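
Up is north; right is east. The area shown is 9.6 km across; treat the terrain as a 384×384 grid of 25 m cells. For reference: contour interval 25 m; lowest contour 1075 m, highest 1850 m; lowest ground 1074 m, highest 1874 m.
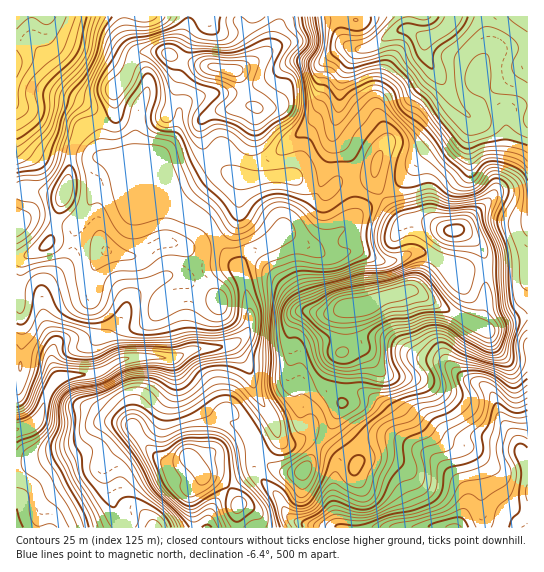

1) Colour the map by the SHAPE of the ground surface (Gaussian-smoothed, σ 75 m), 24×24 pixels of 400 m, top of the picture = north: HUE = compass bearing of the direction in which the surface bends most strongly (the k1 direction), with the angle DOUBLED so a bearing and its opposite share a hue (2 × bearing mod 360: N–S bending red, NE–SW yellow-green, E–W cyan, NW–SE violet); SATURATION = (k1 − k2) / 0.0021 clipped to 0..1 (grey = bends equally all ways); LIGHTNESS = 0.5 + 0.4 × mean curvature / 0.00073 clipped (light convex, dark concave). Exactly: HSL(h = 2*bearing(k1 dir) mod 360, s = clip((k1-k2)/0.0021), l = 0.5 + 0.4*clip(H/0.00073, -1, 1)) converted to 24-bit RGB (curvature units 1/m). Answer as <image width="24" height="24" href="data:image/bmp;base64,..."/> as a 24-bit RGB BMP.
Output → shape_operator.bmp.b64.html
<image width="24" height="24" href="data:image/bmp;base64,Qk32BgAAAAAAADYAAAAoAAAAGAAAABgAAAABABgAAAAAAMAGAAATCwAAEwsAAAAAAAAAAAAAlH2cg2iTYVJzh4Rhq8eYpHmIJw4kh3gqhtkgMFJ529uwuujLWwxOi1oIJD8TXzUbtLYjO1cYd4YmYXMoLHBierh2io52d5uLYH5qjGGCc0h1kraAkK54ditsoTKm2fLo4rzOD5mGzezQuDN+QwdC8e/aISJ7f4u11ePYV2K9lYmyobnDVGWjXJBtk4R0VqJhnXqbak5yYWOXuMy0j22VRyJYldKqn7h7t9CjjbPFNIs5bhtpgpjg8OHbKi6chqK6vrCTUld9jbKqnnGccUViZodpirCYTki1up/Pj1PGmLyQgqBfezZcPYCorfXiuK3fwbbd3cTDVCyBbL+eKE1e2JZavjhwQ4ZhvLSYe2ihiXRUfUVZfpKqm7i4YqlkORo6DjQGbC58yn96vIelW0DA1vXgOn97P45Jo4VLvV82kDpuariMVxZWa65JzHR2dJJRaIA8YklAjXpgaZN8f39XhJJNi1BeZjFoTOZ3ABoz7+/bnLbOZ6W91dWOXU+FTmmArGaLuoWepc+6Uw9QpYQ2ka9paZ9v1rnLloa3TnyDiolWhm5YbaOQpr62TRlftr109OfXADAzOvNFPVfa0Zrm7dzur67SPy+QjG5lpreNrV1tQwhb2ufKbF6JlaNRi3Qufisxu8iAcKjJotXVdq/AbiYyPg0qtduI8eTPPxNiTUcDIjMABTMAVW4Ej1gMLAchps/Rw6jKqDSaNSVf59arXDpwy2h/ncyydsq4kdzBZE6qoXBQQwkcVxchVdZTb+/e2sV+GBdVe3fU6sXn0VDdhngNXW4MM3gQHzMAJzMACyoJdzSS6+a0PCxWmst7v559vMqVajgzV0koUyknaSdbl6PC1PjTEytAws2bgC+SkYhGfbJFQKqlp4rW0rzgkoHCmILS1M3eDpqjEyA88sG4aEaawNGQtqRdtpY/azVMpJVpSCxWauDl1fX26u7dRwzAzr+TTj6KmI+12NPLWHaZPWNpuZ+emYKybHun3+TUPh+KEzZXqOHF0tjzzsTw4df059T3xaLtsqfX0PL7UbjrmjxT1eZ9KBpCvKlOQVVddpN7ua2JhlNxVXpeRYZFiHdkbJdsmcB/URZnTq20UMZ1U7JUQ5xyrnOQgYnHvZbq79f0x223RB88l5xd6eGZHBtG4aXWVqeYTZJ8oIeBlYGvlZi6fG+bZoV0iKV7hWRQM0ViV7Z+ZpBbhIs8NTEVJDcOOiAHLzMARlcAfA8JZEgwdKNK1OquJR9lc1WX6sfSUmSWfpeTgqiSbmaNooeulJ6zmomikTd8r7FeNntHXXRSfElFc4paXW2GTzqT7d7eR1OYsVi9v9DeufHSZ1i/RzN1OVY0yIA6XpU7Y5Zzj5BtbGdbc4JfhHJeb0JHfElu2Na6WYF9SDlEfl9PorR8QmdZLnBsrtO3taLfot3nys3u9M7XRiEvVJdOiJ3DaXjL7ufOPm2BimR1fHh+fn99f1l5ilRydp6HvrKOrVONSkqGdMiqn5e4bmOcTpRqIJotTXhCtsxoHUEj0yt++c3il8y0soS+SDuA9+bURUKBhWeIf39/fnx/aER0op2BkrSoi5eikIK3k5fImKavYXqbhmqpwY+UW5xfQmpTpbhkXJqbFiVE8PHa2bDBiVFfREFq9NSkUUk+dXNQcnhfbV5QVD9gqsaAaIpqg1BGapU3Rnhaq6KNUW6BfFZ9tIyJv5SQUJSNhsKFSXB9L1qCuatbuGRXWWh3YUd84byuvXnFrIJ8R1yQu1SHMXKE4danSDItjm9NzM+NK18lMpI9R1Z+fGaVbJBzzNq6e4m9jbCOYztpNE0zj3U+ipJQa1FLQVlYncB1sjZo2MN7KlFuinjGPE6+gMi6u5XjprXXzL/Y5tHqHq63WnSeREiFp62PodN/fU6EmFliZC5ZblNafqh7o399kI2mXo2wi5WzoljF7+HcQ3ydHSVIwptua2ktPUYafcEwZpNezbadSJfbTkigOGCgysW0za6tUZGVfz16hj99k6eLZZNyjpJ8g5xfWYZuV29wZVmHzpqK4GiHLB9fadWMt7nv0d763tf0sFmTXcomdUcSJW1LLWdqmah3x5N7hldjUx9UdJh9qKOSi4V3cIBif62IX4B8SlZcTWZjpb2Ivbno0tn5z9nuLrqGb0Itizkv2Zy64aTP7cThEm10NCUWFC0GusAyn0tsMU1/po23ooqMnY6ZiYSdl52KWFp9WVl8XZaVnsJ6Xo05MTgayGQiflpFcjNtZrxkfI9Uwa2Dz82PUhqFi2vNxL/cJ4NHdjAnO6w8H1NJuJZ7j5V6hodz"/>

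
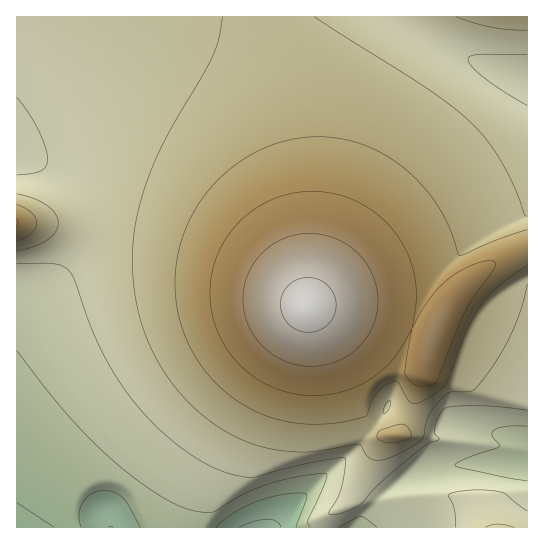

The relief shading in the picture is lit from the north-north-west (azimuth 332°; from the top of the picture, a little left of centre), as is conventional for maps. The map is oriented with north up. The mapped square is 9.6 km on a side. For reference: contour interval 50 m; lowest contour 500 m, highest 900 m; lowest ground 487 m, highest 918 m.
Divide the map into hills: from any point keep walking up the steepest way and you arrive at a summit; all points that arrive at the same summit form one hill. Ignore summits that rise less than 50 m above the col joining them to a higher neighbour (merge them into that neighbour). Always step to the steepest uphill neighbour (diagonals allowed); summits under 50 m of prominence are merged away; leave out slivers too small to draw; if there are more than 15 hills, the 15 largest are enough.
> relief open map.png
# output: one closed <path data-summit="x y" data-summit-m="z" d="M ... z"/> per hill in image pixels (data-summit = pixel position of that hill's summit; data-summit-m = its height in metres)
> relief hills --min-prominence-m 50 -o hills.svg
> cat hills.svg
<path data-summit="307 309" data-summit-m="918" d="M390 16l-374 1 0 140 30 7 20 11 15 16 8 22-1 25-13 25-21 20-38 24 1 221 345 0 11-13 7-17 35-27 58-8 49 0 6-2 0-383-46-14-27-11-44-22z"/><path data-summit="499 527" data-summit-m="709" d="M527 461l-54 2-58 8-35 27-7 17-10 12 164 1z"/><path data-summit="17 223" data-summit-m="804" d="M22 157l-6 1 1 149 37-24 21-20 9-14 5-18-1-25-9-19-17-15-16-8z"/><path data-summit="519 17" data-summit-m="729" d="M527 16l-136 1 30 19 34 17 35 14 37 10z"/>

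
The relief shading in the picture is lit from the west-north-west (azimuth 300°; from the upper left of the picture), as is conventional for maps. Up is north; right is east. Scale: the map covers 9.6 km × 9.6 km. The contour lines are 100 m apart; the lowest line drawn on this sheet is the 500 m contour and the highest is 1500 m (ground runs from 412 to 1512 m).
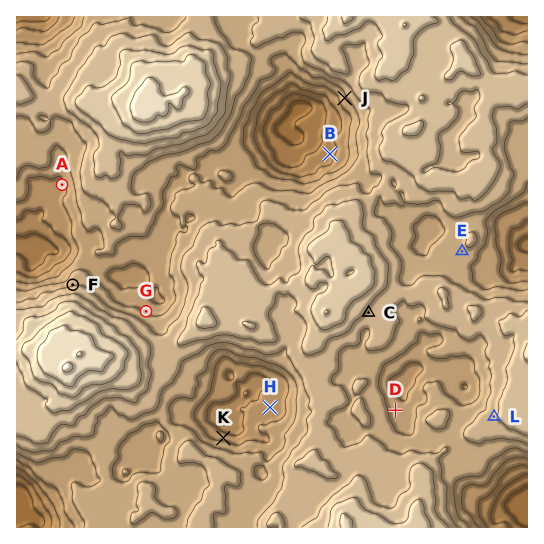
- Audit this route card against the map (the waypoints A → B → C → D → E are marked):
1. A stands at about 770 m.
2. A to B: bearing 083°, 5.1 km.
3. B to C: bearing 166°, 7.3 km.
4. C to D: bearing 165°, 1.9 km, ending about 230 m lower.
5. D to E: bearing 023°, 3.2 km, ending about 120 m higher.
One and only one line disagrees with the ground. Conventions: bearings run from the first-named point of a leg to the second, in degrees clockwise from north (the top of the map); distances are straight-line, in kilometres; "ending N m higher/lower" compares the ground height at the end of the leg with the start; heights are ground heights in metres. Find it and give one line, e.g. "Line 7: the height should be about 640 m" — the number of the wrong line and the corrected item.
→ Line 3: the distance should be 3.1 km.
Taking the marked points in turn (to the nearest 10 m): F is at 980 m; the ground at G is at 890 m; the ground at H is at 730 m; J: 870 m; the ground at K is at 770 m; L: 1080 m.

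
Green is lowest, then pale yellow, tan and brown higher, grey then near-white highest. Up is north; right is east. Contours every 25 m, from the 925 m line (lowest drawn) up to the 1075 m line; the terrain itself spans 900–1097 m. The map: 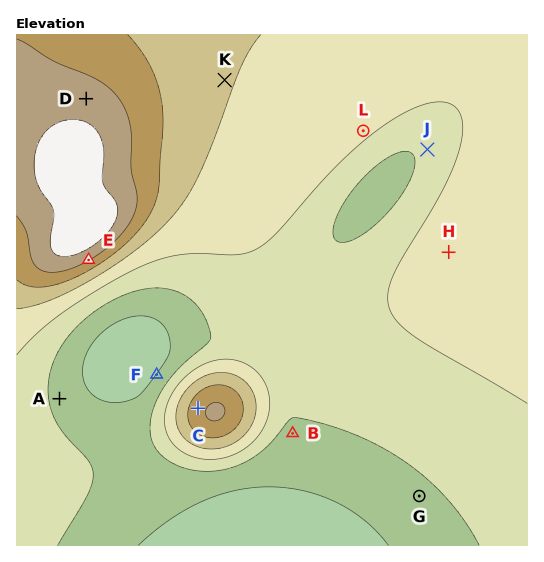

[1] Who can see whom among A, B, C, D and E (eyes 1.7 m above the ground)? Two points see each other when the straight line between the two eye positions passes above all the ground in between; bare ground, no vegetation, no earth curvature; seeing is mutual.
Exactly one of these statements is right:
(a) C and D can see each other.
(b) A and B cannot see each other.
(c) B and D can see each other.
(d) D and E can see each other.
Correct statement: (b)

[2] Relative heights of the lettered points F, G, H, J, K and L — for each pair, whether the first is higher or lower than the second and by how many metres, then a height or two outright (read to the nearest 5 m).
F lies lower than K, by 75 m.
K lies higher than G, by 55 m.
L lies higher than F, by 55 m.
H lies higher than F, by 55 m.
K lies higher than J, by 40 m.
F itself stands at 925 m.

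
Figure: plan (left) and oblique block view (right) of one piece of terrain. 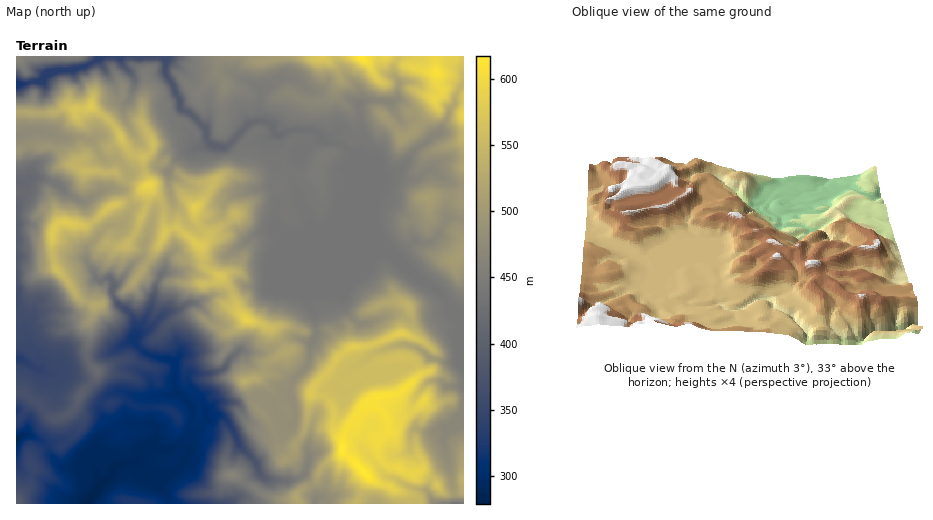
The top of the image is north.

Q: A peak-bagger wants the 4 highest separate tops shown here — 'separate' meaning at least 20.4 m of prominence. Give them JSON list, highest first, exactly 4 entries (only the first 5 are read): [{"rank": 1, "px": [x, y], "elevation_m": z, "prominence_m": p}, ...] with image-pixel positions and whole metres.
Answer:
[{"rank": 1, "px": [342, 450], "elevation_m": 617, "prominence_m": 338}, {"rank": 2, "px": [437, 73], "elevation_m": 609, "prominence_m": 46}, {"rank": 3, "px": [150, 185], "elevation_m": 591, "prominence_m": 107}, {"rank": 4, "px": [246, 319], "elevation_m": 587, "prominence_m": 47}]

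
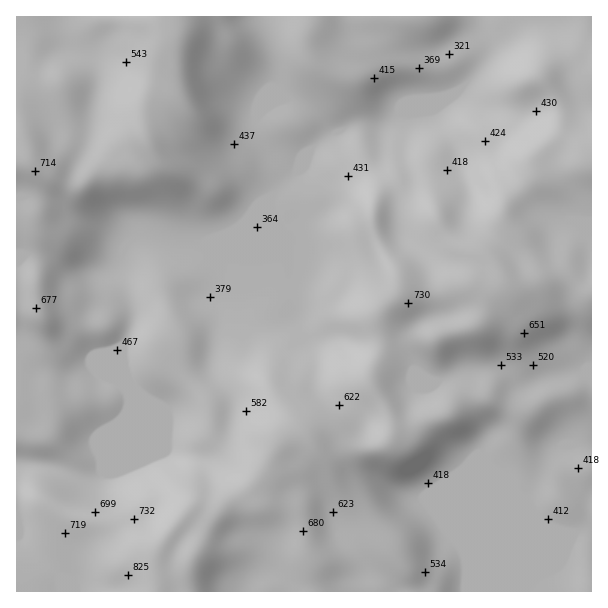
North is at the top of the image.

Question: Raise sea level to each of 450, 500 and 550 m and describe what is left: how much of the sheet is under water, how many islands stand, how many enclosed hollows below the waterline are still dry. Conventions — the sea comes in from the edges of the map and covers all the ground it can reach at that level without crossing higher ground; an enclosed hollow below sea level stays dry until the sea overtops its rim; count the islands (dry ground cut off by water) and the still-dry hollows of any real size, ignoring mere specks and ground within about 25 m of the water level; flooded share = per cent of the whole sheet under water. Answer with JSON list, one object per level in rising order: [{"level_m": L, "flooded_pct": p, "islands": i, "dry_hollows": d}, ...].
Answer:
[{"level_m": 450, "flooded_pct": 32, "islands": 0, "dry_hollows": 0}, {"level_m": 500, "flooded_pct": 44, "islands": 0, "dry_hollows": 0}, {"level_m": 550, "flooded_pct": 54, "islands": 0, "dry_hollows": 0}]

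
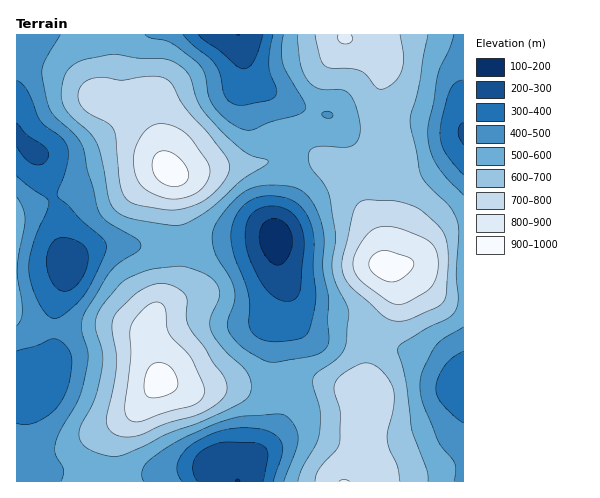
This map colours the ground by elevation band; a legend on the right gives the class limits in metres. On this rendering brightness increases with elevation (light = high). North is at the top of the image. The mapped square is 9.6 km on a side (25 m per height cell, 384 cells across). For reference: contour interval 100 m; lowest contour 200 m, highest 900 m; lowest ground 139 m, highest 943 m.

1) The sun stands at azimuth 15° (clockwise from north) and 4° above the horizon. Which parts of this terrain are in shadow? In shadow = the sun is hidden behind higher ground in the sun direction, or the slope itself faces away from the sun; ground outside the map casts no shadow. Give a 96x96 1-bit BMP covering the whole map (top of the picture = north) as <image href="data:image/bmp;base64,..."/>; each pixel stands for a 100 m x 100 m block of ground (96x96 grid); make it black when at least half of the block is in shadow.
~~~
<image width="96" height="96" href="data:image/bmp;base64,Qk2+BAAAAAAAAD4AAAAoAAAAYAAAAGAAAAABAAEAAAAAAIAEAAATCwAAEwsAAAIAAAAAAAAA////AAAAAAB8f//////+AAAAAAB/////////AAAAAAA/////////gAAAAAA/////////gAAAAAAB////////wAAAAAAA////////4AAAAAAAf///////8AAAAAAAP///////+AAAAAAAH////////8AAAAAAD////////+AAAAAAAP////////AAAAAAAD////////AAAAAAAB////////gAAAAAAA////////gAAAAAAAf/////z/wAAAAAAAP/////H/wAAAAAAAD////8H/4AAAAADgA////wH/4AB/DgP/Af/A+AP/wAD/j///gP4AAAP/4AP/z///wAAAAAP8+Af/7///wAAAAAPh/h//7///4AAAAAAD////////4AAAAAAD////////8AAAAAAH////////8AAAAAAP////////8AAAAAAf////////+AAAAAAf////////+AAAAAA/////////+AAAAAB/////////+AAAAAD//////w//8AAAAAf//////gD/wAAAAB///////AA/AAAAAH//////8ADAAAAAAH//////8D/gAAAAAP//////4H/4AAAAAP//////wP//8AAAAP//////wP///AAAAf//////AP///gAAAf/////+Af///4AAA//////8Af///+AAB//////8Af////gAB//////8Af////4AD//////4A/////+AH//////gA//////AH////8AAA//////wP////wAAA//////8////AAAAAf//////////AAAAAf//////////AAAAAf//////////gAAAAf//////////wAAAAf//////////wAAAAf//////////wAAAAP//////////wAAAAP//////////wAAAAP//////////wAAAAP//////////gAAAAP//////////gAAAAP//////////AAAAAP//////////AAAAAf//////////AAAAAf//////////gAAAA///////////AAAAA/////+H////AAAAB/////wAf///AAAAB////+AAD//+AAAAD////4AAAD/wAAAAD////gAAAAD4AAAAD///8AAAAAD4AAAAD///4AAAAAD+AAAAD///wAAAAAD//AAAD///wAAAAAD//gAAD///wAAAAAD//wAAD///wAAAAAH//wAAD///wAAAAAH//wAAD///wAAAAAP//4AAD///wAAAAAf//4AAz///gAAAAA///4AA7///AAAAAB///8AA///+AAAAAD///8AA///wAAAAAH////gA///AAAAAAH////4A//gAAAAAAH////4A//AAAAAAAH////4A//AAAAAAAH////wA/+AAAAAAAH////gA/4AAAAAAAH////gAfAAAAAAAAH////AAcAAAAAAAAH///+AAAAAAAAAAAD///8AAAAAAAAAAAD///4AAAAAAAAAAAB///gAAAAAAAAAAAAf/+AAAAAAAAAAAAAH/wAAAAAAAAAAAAAB+AAAAA="/>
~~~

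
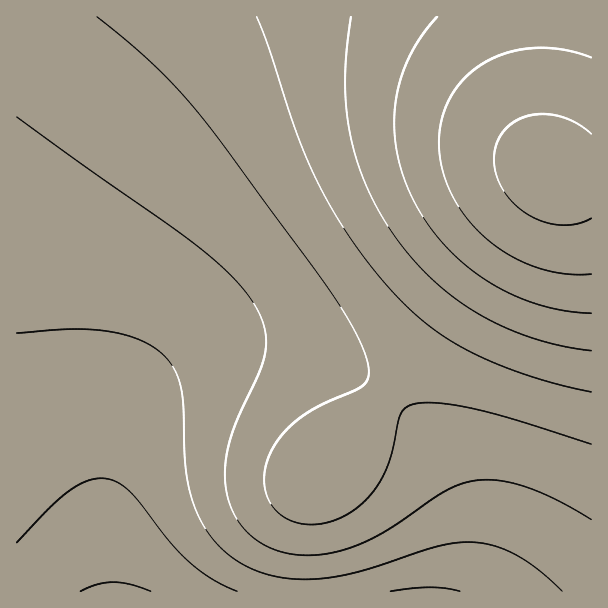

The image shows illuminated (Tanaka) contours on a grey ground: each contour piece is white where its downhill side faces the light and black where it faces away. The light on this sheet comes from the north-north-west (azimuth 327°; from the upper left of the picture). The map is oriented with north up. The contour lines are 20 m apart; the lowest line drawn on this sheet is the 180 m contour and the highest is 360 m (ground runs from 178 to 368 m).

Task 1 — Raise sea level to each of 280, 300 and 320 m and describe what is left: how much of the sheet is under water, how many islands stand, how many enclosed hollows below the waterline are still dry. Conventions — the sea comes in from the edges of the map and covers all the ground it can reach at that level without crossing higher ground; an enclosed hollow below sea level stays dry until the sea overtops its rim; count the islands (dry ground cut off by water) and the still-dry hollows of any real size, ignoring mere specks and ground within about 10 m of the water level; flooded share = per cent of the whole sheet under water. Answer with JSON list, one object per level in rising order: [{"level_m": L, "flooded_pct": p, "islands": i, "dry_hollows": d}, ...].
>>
[{"level_m": 280, "flooded_pct": 73, "islands": 0, "dry_hollows": 0}, {"level_m": 300, "flooded_pct": 80, "islands": 0, "dry_hollows": 0}, {"level_m": 320, "flooded_pct": 85, "islands": 0, "dry_hollows": 0}]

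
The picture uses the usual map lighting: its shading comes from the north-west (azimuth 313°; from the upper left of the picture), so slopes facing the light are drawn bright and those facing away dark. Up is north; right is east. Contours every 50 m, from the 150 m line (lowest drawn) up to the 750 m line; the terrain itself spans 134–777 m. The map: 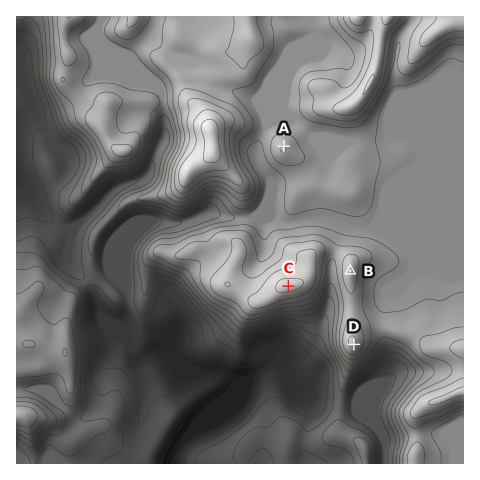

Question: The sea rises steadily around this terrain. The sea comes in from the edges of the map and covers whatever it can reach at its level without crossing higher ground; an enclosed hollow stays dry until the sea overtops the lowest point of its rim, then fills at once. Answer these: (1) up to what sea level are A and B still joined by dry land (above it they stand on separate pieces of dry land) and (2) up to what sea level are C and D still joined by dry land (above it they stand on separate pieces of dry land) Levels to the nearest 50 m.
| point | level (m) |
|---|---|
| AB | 500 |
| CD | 550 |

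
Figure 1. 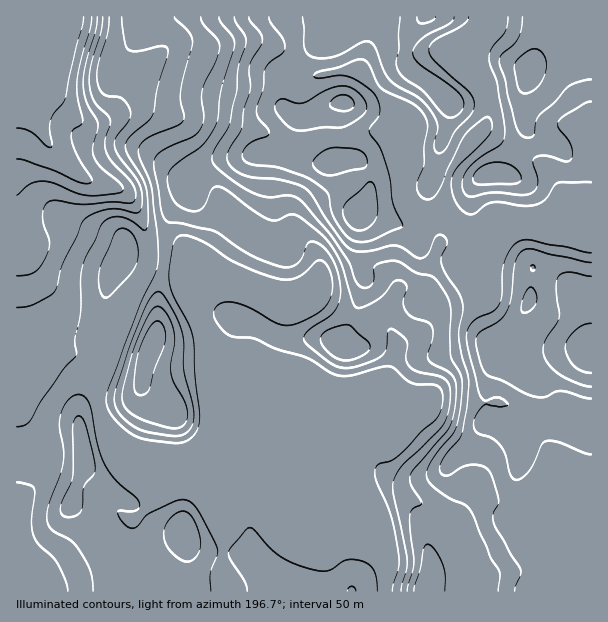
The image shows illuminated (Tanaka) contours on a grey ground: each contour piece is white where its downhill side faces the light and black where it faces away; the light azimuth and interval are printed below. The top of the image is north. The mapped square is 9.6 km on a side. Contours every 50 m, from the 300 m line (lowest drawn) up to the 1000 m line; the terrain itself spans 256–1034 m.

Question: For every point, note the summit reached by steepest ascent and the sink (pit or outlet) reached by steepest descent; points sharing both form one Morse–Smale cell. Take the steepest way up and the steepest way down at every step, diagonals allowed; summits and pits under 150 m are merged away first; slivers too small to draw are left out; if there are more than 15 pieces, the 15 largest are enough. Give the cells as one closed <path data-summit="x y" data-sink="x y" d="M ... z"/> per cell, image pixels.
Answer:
<path data-summit="591 342" data-sink="59 17" d="M59 16l-43 1 0 574 575 1 1-368-80 0-11 4-21 19-6 0-16-6-17 1-5 9-8 28-6 9-20 0-4 2-4-8-8-8-11-6-10-2-47 12-33 17-40 0-6-3-17-2-13 6-6 8 1-53 12-20 7-19 0-8-6-12-31-39-10-25-8-10-13-6-17-3-18 5-15 7-21 3-16-12-28-26 8-9 6-14z"/><path data-summit="528 69" data-sink="59 17" d="M591 16l-531 0-6 47-6 14-8 9 28 26 16 12 21-3 15-7 18-5 21 5 9 4 7 7 11 28 31 39 6 12 0 8-7 19-12 20-1 53 6-8 13-6 17 2 6 3 40 0 33-17 47-12 10 2 11 6 8 8 4 8 4-2 20 0 6-9 8-28 5-9 17-1 16 6 6 0 21-19 11-4 80-2z"/><path data-summit="152 345" data-sink="59 17" d="M149 262l-21 37-8 28-10 18-12 15 0 47 5 13 23 22 17 8 40 2 11-4 10-10 4-10-4-99-5-18-18-42-2-3z"/>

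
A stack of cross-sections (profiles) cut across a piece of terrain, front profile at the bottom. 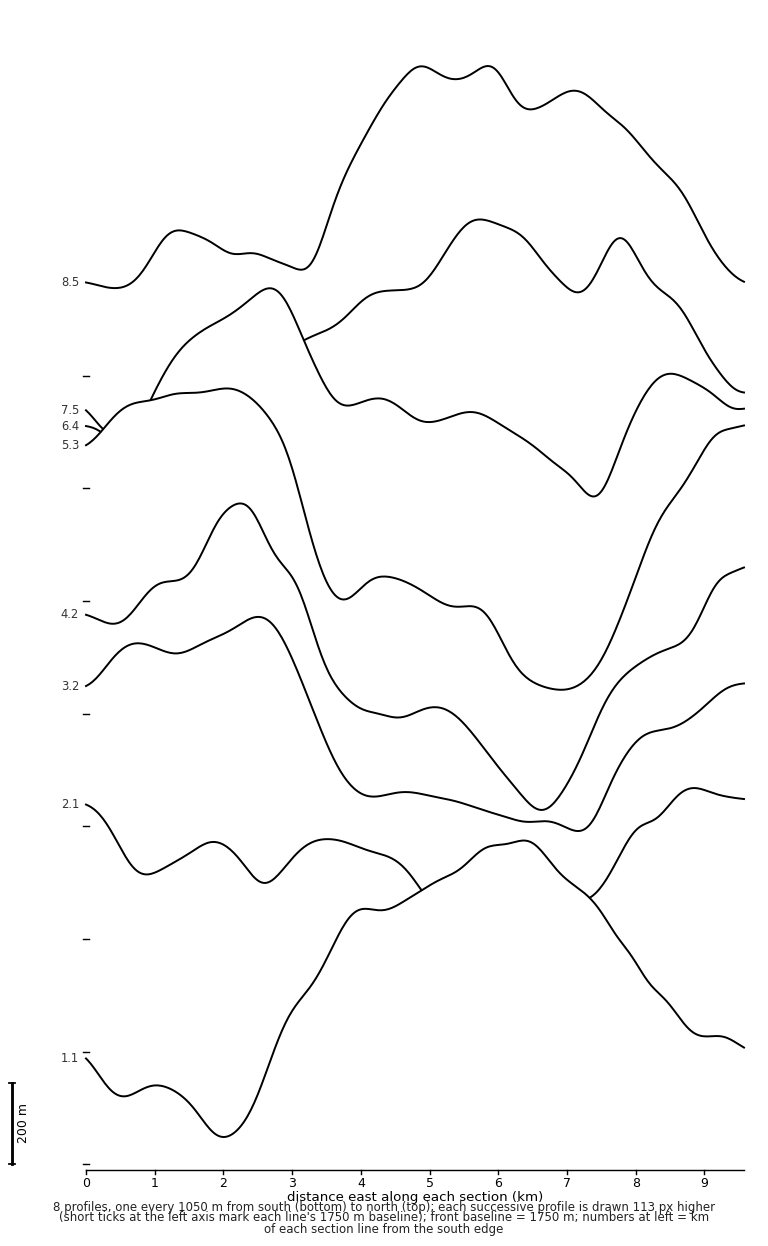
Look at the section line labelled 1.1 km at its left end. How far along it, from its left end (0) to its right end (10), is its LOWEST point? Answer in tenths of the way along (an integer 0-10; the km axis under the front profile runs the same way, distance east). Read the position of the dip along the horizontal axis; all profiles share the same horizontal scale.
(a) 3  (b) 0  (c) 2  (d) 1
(c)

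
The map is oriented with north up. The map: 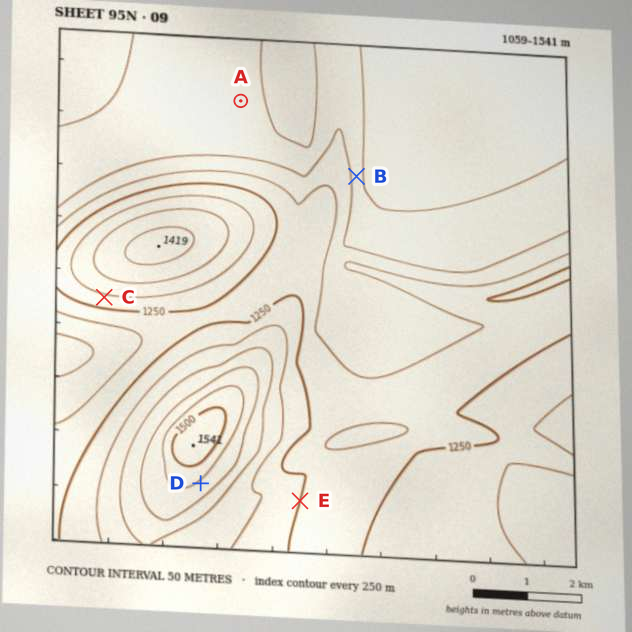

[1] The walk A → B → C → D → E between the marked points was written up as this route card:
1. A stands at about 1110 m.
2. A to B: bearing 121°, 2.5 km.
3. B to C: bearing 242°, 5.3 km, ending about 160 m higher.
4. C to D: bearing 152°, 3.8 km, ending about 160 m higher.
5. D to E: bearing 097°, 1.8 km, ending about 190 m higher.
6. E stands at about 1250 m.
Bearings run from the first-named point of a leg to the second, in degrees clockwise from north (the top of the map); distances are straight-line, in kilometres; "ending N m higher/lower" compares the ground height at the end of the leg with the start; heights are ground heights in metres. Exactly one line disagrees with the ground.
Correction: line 5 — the sense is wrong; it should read lower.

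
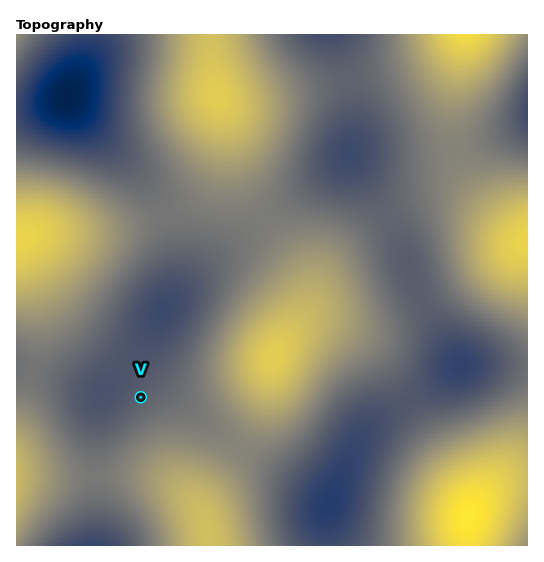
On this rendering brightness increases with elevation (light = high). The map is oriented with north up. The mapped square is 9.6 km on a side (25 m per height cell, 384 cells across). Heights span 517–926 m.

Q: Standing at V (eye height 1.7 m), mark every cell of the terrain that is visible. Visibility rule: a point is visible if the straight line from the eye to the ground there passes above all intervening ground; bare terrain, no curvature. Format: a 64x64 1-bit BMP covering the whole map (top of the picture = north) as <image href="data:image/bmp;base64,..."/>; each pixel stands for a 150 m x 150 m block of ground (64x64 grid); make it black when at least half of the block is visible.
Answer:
<image width="64" height="64" href="data:image/bmp;base64,Qk0+AgAAAAAAAD4AAAAoAAAAQAAAAEAAAAABAAEAAAAAAAACAAATCwAAEwsAAAIAAAAAAAAA////AAAAAAAAAAAAAAAAAAAAAAAAAAAAAAAAAAAAAAAAAAAAAAAAAIAAAAAAAAAAwAAAAAAAAADwAAAAAAAAAPwAAAAAAAAA/wAAAAAAAAD/gAAAAAAAAP/gEAAAAAAA//DwAAAAAAD///AAAAAAAP//8AAAAAAA///gAAAAAAD//+AAAAAAAP//wBgAAAAAf//AfAAAAAB//8P8AAAAAD////wAAAAAP////AAAAAAf///8AAAAAB//v/wAAAAAH/8f/AAAAAAf/w/8AAAAAD//D/gAAAAAP/+H+AAAAAB//4f4AAAAAP//h/AAAAAA///H8AAAAAD////wAAAAAP////AAAAAA////8AAAAAD////4AAAAAP////gAAAAAf///+AAAAAA////8AAAAAA////wAAAAAAB///AAAAAAAAH/8AAAAAAAAP/wAAAAAAAAf/AAAAAAAAA/8AAAAAAAAD/wAAAAAAAAP/gAAAAAAAA/+AAAAAAAAD/4AAAAAAAAf/gAAAAAAAB/+AAAAAAAAH/4AAAAAAAA//gAAAAAAAD/8AAAAAAAAP/AAAAAAAAA/4AAAAAAAAH+AAAAAAAAAPgAAAAAAAAAAAAAAAAAAAAAAAAAAAAAAAAAAAAAAAAAAAAAAAAAAAAAAAAAAAAAAAAAAAA4AAAAAAAAAPwAAAAAAAAA/gA=="/>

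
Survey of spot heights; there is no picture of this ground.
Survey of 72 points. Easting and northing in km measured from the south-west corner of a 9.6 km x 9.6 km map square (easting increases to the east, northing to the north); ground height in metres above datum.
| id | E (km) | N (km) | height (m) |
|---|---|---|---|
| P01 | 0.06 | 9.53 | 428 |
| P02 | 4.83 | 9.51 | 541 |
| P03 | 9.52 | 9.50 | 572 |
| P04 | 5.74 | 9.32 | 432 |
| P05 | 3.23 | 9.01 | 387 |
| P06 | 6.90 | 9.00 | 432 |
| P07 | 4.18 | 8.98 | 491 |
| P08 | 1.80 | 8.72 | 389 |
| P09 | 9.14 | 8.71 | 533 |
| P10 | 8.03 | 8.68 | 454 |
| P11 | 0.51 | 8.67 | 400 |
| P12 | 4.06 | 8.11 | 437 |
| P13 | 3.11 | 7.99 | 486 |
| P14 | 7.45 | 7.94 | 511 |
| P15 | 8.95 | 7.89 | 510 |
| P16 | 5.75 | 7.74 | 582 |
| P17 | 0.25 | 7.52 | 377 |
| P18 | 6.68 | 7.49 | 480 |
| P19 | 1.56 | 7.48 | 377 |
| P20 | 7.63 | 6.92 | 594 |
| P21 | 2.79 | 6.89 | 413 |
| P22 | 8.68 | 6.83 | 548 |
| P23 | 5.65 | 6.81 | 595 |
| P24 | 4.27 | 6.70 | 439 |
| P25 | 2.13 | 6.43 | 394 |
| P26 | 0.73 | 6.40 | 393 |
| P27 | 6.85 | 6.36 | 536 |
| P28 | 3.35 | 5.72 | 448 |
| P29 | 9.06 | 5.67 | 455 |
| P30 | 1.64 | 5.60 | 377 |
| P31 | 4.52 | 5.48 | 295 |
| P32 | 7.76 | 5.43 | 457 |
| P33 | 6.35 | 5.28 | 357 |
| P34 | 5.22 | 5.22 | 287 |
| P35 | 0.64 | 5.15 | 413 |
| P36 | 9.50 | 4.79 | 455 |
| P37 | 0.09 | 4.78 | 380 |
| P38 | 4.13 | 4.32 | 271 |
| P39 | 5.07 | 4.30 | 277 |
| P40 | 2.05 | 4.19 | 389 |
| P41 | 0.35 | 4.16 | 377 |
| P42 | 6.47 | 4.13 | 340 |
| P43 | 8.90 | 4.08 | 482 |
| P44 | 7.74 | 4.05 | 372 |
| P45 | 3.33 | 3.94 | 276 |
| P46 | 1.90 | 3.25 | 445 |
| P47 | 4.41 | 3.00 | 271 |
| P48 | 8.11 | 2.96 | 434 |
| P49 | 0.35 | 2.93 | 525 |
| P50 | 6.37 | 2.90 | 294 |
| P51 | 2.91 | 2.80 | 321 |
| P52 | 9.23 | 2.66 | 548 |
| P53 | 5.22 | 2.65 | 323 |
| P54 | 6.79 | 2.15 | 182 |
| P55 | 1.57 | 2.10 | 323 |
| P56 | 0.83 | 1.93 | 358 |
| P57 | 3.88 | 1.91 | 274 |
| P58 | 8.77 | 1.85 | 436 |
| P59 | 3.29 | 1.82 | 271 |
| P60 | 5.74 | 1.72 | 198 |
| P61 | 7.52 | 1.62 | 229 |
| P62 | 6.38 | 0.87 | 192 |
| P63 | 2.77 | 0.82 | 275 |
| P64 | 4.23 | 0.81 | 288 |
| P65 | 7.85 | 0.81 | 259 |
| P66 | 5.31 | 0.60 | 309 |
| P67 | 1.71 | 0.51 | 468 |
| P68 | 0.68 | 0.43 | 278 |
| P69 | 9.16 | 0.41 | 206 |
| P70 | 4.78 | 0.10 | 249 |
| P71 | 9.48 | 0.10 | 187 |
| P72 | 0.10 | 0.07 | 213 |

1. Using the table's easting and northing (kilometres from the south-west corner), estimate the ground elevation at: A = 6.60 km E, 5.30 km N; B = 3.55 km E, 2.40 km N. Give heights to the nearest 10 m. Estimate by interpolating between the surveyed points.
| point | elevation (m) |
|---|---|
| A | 400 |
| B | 270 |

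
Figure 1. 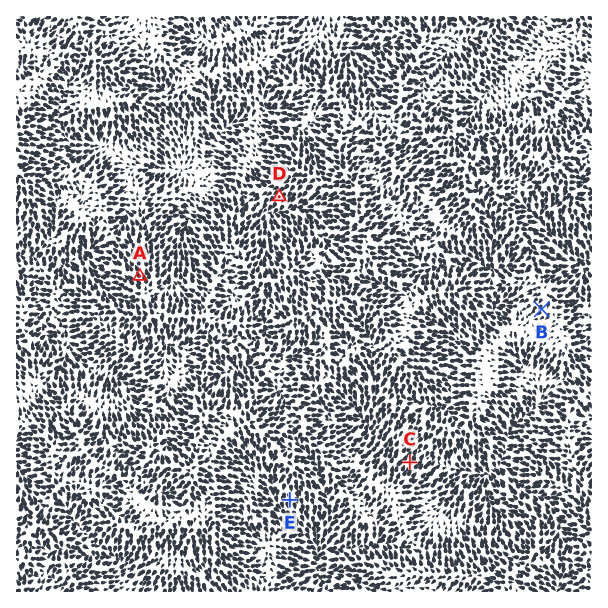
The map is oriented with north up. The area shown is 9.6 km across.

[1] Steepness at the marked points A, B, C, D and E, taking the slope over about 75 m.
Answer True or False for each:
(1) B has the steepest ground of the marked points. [False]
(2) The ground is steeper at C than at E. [True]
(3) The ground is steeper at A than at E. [False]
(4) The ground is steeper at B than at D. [False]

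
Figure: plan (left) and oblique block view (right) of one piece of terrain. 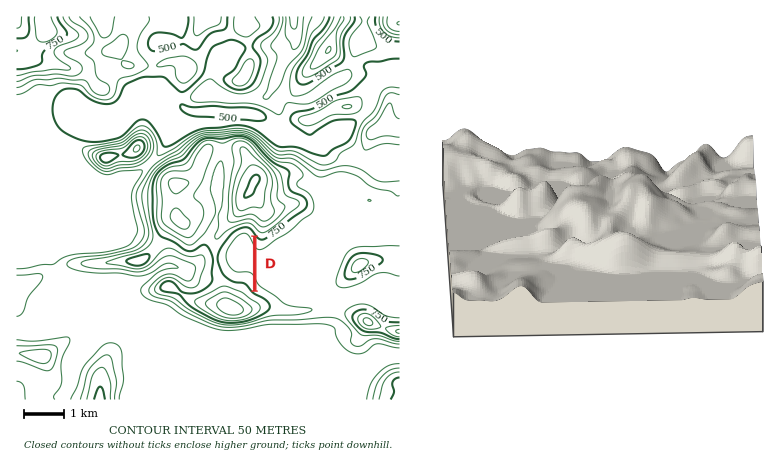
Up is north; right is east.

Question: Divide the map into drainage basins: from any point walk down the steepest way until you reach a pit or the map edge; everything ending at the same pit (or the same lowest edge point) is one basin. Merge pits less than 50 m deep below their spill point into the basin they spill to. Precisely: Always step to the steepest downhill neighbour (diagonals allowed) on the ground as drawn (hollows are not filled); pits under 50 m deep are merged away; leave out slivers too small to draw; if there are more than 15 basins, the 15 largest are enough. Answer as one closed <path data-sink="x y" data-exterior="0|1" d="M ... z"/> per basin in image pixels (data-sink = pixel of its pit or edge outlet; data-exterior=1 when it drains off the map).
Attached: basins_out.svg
<path data-sink="294 16" data-exterior="1" d="M400 16l-156 0-1 10-3 2-28 11-11 17-13 14-4-6-8-3-20 5-26 0-8-6-6-13-12 6-16 12-16 4-26-8-20-2-10-7 0 348 384 0z"/><path data-sink="202 16" data-exterior="1" d="M242 16l-60 0-2 5-40-2-13 13-10 16 5 12 8 6 26 0 20-5 8 3 4 6 13-14 11-17 28-11 3-2z"/><path data-sink="102 16" data-exterior="1" d="M136 16l-92 0 2 14-2 4-16 14-11 4 9 7 20 2 26 8 8-1 8-3 16-12 14-6 17-23z"/><path data-sink="16 16" data-exterior="1" d="M42 16l-26 0 0 35 12-3 16-14 2-4z"/>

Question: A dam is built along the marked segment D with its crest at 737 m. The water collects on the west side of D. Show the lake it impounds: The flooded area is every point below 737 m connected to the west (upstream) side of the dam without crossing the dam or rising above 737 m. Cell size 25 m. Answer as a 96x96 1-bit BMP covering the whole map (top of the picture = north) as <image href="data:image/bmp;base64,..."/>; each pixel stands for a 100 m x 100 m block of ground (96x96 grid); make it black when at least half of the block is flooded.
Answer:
<image width="96" height="96" href="data:image/bmp;base64,Qk2+BAAAAAAAAD4AAAAoAAAAYAAAAGAAAAABAAEAAAAAAIAEAAATCwAAEwsAAAIAAAAAAAAA////AAAAAAAAAAAAAAAAAAAAAAAAAAAAAAAAAAAAAAAAAAAAAAAAAAAAAAAAAAAAAAAAAAAAAAAAAAAAAAAAAAAAAAAAAAAAAAAAAAAAAAAAAAAAAAAAAAAAAAAAAAAAAAAAAAAAAAAAAAAAAAAAAAAAAAAAAAAAAAAAAAAAAAAAAAAAAAAAAAAAAAAAAAAAAAAAAAAAAAAAAAAAAAAAAAAAAAAAAAAAAAAAAAAAAAAAAAAAAAAAAAAAAAAAAAAAAAAAAAAAAAAAAAAAAAAAAAAAAAAAAAAAAAAAAAAAAAAAAAAAAAAAAAAAAAAAAAAAAAAAAAAAAAAAAAAAAAAAAAAAAAAAAAAAAAAAAAAAAAAAAAAAAAAAAAAAAAAAAAAAAAAAAAAAAAAAAAAAAAAAAAAAAAAAAAAAAAAAAAAAAAAAAAAAAAAAAAAAAAAAAAAAAAAAAAAAAAAAAAAAAAAAAAAAAAAAAAAAAAAAIAAAAAAAAAAAAAAD4AAAAAAAAAAAAAAH4AAAAAAAAAAAAAAP4AAAAAAAAAAAAAAP4AAAAAAAAAAAAAAf4AAAAAAAAAAAAAAf4AAAAAAAAAAAAAAf4AAAAAAAAAAAAAAf4AAAAAAAAAAAAAAP4AAAAAAAAAAAAAAH4AAAAAAAAAAAAAAH4AAAAAAAAAAAAAAD4AAAAAAAAAAAAAAAwAAAAAAAAAAAAAAAAAAAAAAAAAAAAAAAAAAAAAAAAAAAAAAAAAAAAAAAAAAAAAAAAAAAAAAAAAAAAAAAAAAAAAAAAAAAAAAAAAAAAAAAAAAAAAAAAAAAAAAAAAAAAAAAAAAAAAAAAAAAAAAAAAAAAAAAAAAAAAAAAAAAAAAAAAAAAAAAAAAAAAAAAAAAAAAAAAAAAAAAAAAAAAAAAAAAAAAAAAAAAAAAAAAAAAAAAAAAAAAAAAAAAAAAAAAAAAAAAAAAAAAAAAAAAAAAAAAAAAAAAAAAAAAAAAAAAAAAAAAAAAAAAAAAAAAAAAAAAAAAAAAAAAAAAAAAAAAAAAAAAAAAAAAAAAAAAAAAAAAAAAAAAAAAAAAAAAAAAAAAAAAAAAAAAAAAAAAAAAAAAAAAAAAAAAAAAAAAAAAAAAAAAAAAAAAAAAAAAAAAAAAAAAAAAAAAAAAAAAAAAAAAAAAAAAAAAAAAAAAAAAAAAAAAAAAAAAAAAAAAAAAAAAAAAAAAAAAAAAAAAAAAAAAAAAAAAAAAAAAAAAAAAAAAAAAAAAAAAAAAAAAAAAAAAAAAAAAAAAAAAAAAAAAAAAAAAAAAAAAAAAAAAAAAAAAAAAAAAAAAAAAAAAAAAAAAAAAAAAAAAAAAAAAAAAAAAAAAAAAAAAAAAAAAAAAAAAAAAAAAAAAAAAAAAAAAAAAAAAAAAAAAAAAAAAAAAAAAAAAAAAAAAAAAAAAAAAAAAAAAAAAAAAAAAAAAAAAAAAAAAAAAAAAAAAAAAAAAAAAAAAAAAAAAAAAAAAAAAAAAAAAAAAAAAAAAAAAAAAAAAAAAAAAAAAAAAAAAAAAAAAAAAAAAAAAAAAA="/>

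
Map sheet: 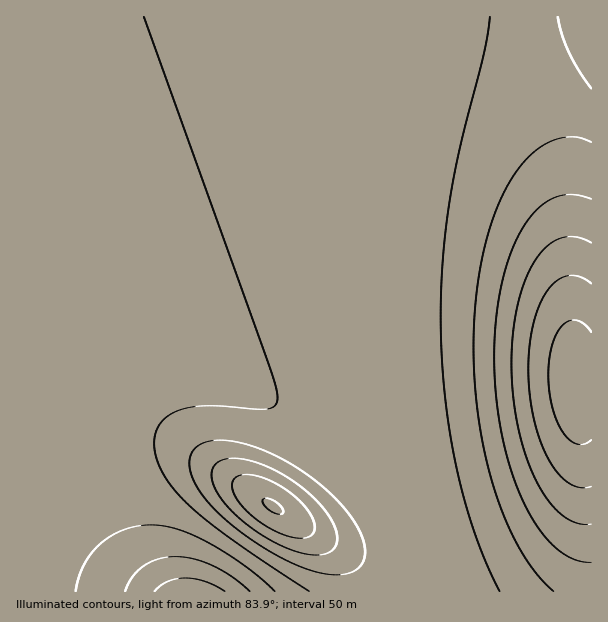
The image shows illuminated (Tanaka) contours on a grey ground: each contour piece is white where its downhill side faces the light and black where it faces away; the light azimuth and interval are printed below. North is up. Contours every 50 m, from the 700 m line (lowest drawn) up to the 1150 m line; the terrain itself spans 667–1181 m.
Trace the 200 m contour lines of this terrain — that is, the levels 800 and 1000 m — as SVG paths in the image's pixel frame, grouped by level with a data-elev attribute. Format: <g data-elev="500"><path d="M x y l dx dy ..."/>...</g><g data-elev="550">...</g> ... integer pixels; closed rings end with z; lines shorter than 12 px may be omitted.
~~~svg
<g data-elev="800"><path d="M76 591l3-13 5-14 7-10 10-11 10-7 12-6 14-4 13-1 14 1 13 3 30 13 38 24 30 25"/></g><g data-elev="1000"><path d="M292 537l8 1 8-1 4-3 3-4-1-6-2-8-12-15-18-14-19-9-18-3-6 1-5 3-2 6 1 7 5 9 8 9 23 18z"/><path d="M591 199l-19-5-9 1-9 3-17 11-14 18-12 25-9 32-6 36-2 37 2 39 6 39 9 36 13 32 15 26 16 18 18 12 18 3"/></g>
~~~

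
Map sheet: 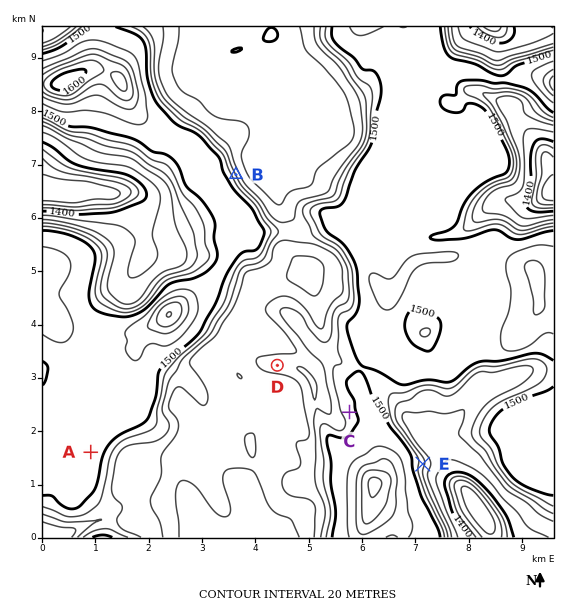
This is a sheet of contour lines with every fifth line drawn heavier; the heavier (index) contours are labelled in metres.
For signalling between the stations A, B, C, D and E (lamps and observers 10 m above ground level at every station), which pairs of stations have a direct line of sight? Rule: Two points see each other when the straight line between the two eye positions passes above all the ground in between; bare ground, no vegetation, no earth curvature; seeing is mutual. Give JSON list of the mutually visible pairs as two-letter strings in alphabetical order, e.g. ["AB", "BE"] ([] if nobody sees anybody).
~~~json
["AC", "AD", "CD"]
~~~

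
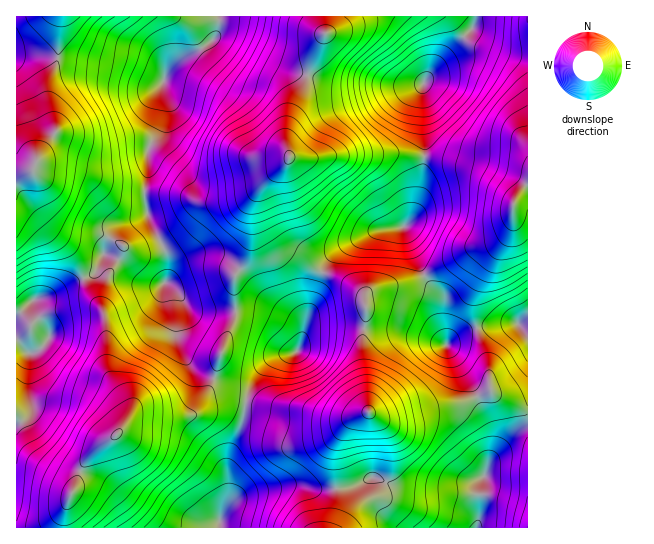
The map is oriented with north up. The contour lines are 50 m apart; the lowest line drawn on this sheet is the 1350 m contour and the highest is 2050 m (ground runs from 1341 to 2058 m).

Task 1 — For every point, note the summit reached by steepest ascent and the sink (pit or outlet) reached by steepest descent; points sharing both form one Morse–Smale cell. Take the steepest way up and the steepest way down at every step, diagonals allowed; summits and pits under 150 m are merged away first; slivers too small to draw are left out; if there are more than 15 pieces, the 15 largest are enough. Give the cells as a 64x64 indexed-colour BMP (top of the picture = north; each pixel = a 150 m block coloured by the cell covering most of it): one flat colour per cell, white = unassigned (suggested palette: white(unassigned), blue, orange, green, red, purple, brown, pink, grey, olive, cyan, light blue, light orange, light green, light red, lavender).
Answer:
<image width="64" height="64" href="data:image/bmp;base64,Qk12CAAAAAAAAHYAAAAoAAAAQAAAAEAAAAABAAQAAAAAAAAIAAATCwAAEwsAABAAAAAAAAAA////ALR3HwAOf/8ALKAsACgn1gC9Z5QAS1aMAMJ34wB/f38AIr28AM++FwDox64AeLv/AIrfmACWmP8A1bDFADMzM2ZmZmZmZmZmZmaZmZmZmZmQARERERERERERERERMzMzZmZmZmZmZmZmZpmZmZmZmZkAEREREREREREREREzMzNmZmZmZmZmZmZmmZmZmZmZmQABERERERERERERETMzMzZmZmZmZmZmZmaZmZmZmZmZAAARERERERERERERMzMzNmZmZmZmZmZmZmmZmZmZmZkAAAEREREREREREREzMzM2ZmZmZmZmZmZmaZmZmZmZmQAAABERERERERERETMzMzNmZmZmZmZmZmZpmZmZmZmZAAAAERERERERERERMzMzM2ZmZmZmZmZmZmmZmZmZmZkAAAABEREREREREREzMzMzNmZmZmZmZmZmaZmZmZmZmQAAAAERERERERERETMzMzMzZmZmZmZmZmZpmZmZmZmZAAAAARERERERERERMzMzMzM2ZmZmZmZmZmmZmZmZmZkAAAABEREREREREREzMzMzMzNmZmZmZmZmZpmZmZmZmQAAAAERERERERERETMzMzMzMzZmZmZmZmZmmZmZmZmZkAAAERERERERERERAzMzMzMzM2ZmZmZmZmaZmZmZmZmZAAEREREREREREREAMzMzMzMzMzMzM2ZmZmmZmZmaqqqqEREREREREREREQAzMzMzMzMzMzMzP2ZmaaqqqqqqqqoRERERERERERERADMzMzMzMzMzMzMz///6qqqqqqqqqhEREREREREREREAMzMzMzMzMzMzMzP///qqqqqqqqqqEREREREREREREQAzMzMzMzMzMzMzMz///6qqqqqqqqoRERERERERERERADMzMzMzMzMzMzMzP///qqqqqqqqoREREREREREREREAMzMzMzMzMzMzMzM////6qqqqqqqhEREREREREREREQAzMzMzMzMzMzMzMzP////6qqqqqqERERERERERERERAAMzMzMzMzMzMzMzM//////6qqqqoREREREREREREREAADMzMzMzMzMzMzMz//////+qqqqhEREREREREREREQAAMzMzMzMzMzMzMzM//////aqqqqEREREREcwRERERAAMzMzMzMzMzMzMzMz/////dqqqqqhERERERzMzMwRwAAzMzMzMzMzMzMzMzP///3d2qqqqqERERERHMzMzMzEAzMzMzMzMzMzMzIiIi3d3d3dqqqqoREREREczMzMzMRDMzMzMzMzMzMzIiIi3d3d3d2qqqqhEREREczMzMzMxEREMzMzMzMzMzIiIiLd3d3d3aqqqgERERERzMzMzMzEREREMzMzMzMDIiIiIt3d3d3d2qqgAAABERzMzMzMzMREREREMzMzAAAiIiIi3d3d3d3aoAAAAAAAzMzMzMzMxERERERDMzAAACIiIiIt3d3d3YAAAAAAAAC7zMzMzMzEREREREQzAAAAIiIiIiLd3d3YiAAAAAAAC7u7zMzMzMRERERERAAAAAAiIiIiIt3d3YiIgAAAAAALu7u8zMzMxEREREREAAAAAiIiIiIi3d2IiIiIgAAAALu7u7u7zMzERERERERAAAACIiIiIiLd2IiIiIiIgAAAu7u7u7u7zMREREREREQAACIiIiIiIi3YiIiIiIiIiAC7u7u7u7u8xEREREREREQAIiIiIiIi3YiIiIiIiIiIiLu7u7u7u7zEREREREREREIiIiIiIiLdiIiIiIiIiIiIi7u7u7u7vMREREREREREQiIiIiIiIi2IiIiIiIiIiIiLu7u7u7u8xERERERERERCIiIiIiIiKIiIiIiIiIiIiIu7u7u7u7fEREREREREREIiIiIiIiIiiIiIiIiIiIiIiLu7u7u7t8REREREREREQiIiIiIiIiKIiIiIiIiIiIiIu7u7u7d3dERERERERERCIiIiIiIiIiKIiIiIiIiIiIi7u7u7d3d+5EREREREREIiIiIiIiIiIiiIiIiIiIiIiLu7t3d3d37uREREREREQiIiIiIiIiIiJVVVWIiIiIiFd3d3d3d3fu7kREREREREIiIiIiIiIiIlVVVVVVVVVVV3d3d3d3d+7uREREREREQiIiIiIiIiIiVVVVVVVVVVVXd3d3d3d37u7kREREREREIiIiIiIiIiJVVVVVVVVVVVd3d3d3d3fu7uREREREREQiIiIiIiIiIlVVVVVVVVVVV3d3d3d3d+7uRERERERERCIiIiIiIiIiVVVVVVVVVVVXd3d3d3d37u5EREREREREQiIiIiIiIiIlVVVVVVVVVVd3d3d3d3fu7kRERERERERCIiIiIiIiIiVVVVVVVVVVV3d3d3d3d+7uRERERERERCIiIiIiIiIiIlVVVVVVVVVXd3d3d3d37u5EREREREREIiIiIiIiIiIiVVVVVVVVVVd3d3d3d3fu7kRERERERERCIiIiIiIiIiJVVVVVVVVVVXd3d3d3d+7u5EREREREREIiIiIiIiIiIiVVVVVVVVVVd3d3d3d37u7kRERERERERCIiIiIiIiIiJVVVVVVVVVVXd3d3d3fu7uRERERERERERCIiIiIiIiIiVVVVVVVVVVV3d3d3d+7u5ERERERERERERCIiIiIiIiJVVVVVVVVVVVd3d3d37u7kREREREREREREQiIiIiIiIlVVVVVVVVVVVXd3d3fu7uRERERERERERERCIiIiIiIiJVVVVVVVVVVVV3d3d+7u7kREREREREREREIiIiIiIiIlVVVVVVVVVVVXd3d3"/>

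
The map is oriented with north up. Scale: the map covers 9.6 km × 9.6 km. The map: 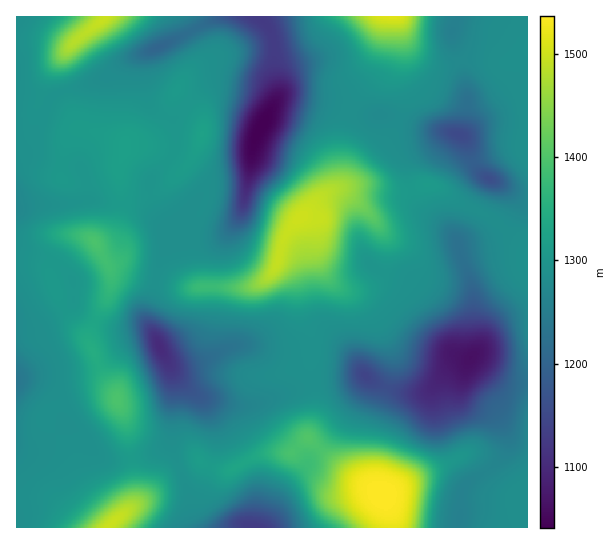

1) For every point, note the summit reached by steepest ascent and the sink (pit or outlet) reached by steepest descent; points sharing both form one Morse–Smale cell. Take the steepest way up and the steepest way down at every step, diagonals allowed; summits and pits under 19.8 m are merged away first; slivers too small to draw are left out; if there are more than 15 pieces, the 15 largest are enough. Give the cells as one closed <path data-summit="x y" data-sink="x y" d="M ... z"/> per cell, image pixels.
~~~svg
<path data-summit="301 217" data-sink="471 358" d="M427 184l-21 7-16 0-23-6-13 0-21 5 13 3 19 15 11 13 9 17 2 12-4 23-9 10-11 5-18 1-8-4-10-10-11-21-3-27-7-8-5-2-16 18-6 27 14 12 6 13 4 26 9 22 1 16-2 18 4 15 30-3 14-5 7 0 4 4 20 9 19 4 17-1 24-24 17-7 9-10 1-9-4-20 0-29-14-46 10-4 24-6 11-8-15-13-24-11-22-16z"/><path data-summit="301 217" data-sink="262 126" d="M291 97l-9 0-7 6-20 36-11 66-8 17-11 11-10 4-16 2-17-4-15 1-11 41 1 4 28 7 58 0 12-3 10-5 11-13 8-29 7-11 10-10 5 2 6 6 4 14 1 19 10 17 10 10 8 4 13 0 16-6 7-8 6-25-4-19-14-18-14-13-14-9-9-1 5-2 4-6 2-40 6-29-19-8z"/><path data-summit="382 495" data-sink="471 358" d="M467 361l-13 4-25 26-10 2-29-4-20-9-4-4-7 0-14 5-30 4 1 24-8 29 37 33 38 24 6 12 5 21 63 0 3-9 0-16 4-16 7-7 20-12 14-17 2-16-8-18-6-6-23-12-6-8-1-12z"/><path data-summit="109 527" data-sink="262 126" d="M258 16l-37 0-63 32-35 13-16 15-8 4-46 16-5 7 19 10 9 13 5 3-8 2-8 14-4 17 0 16 9 5 16 0 28-11 4-4 3 35 16 1 8 3 19 19 3 9 0-13-15-24-3-15 26-32 1-17-3-15 26-27 14-8 16 0 24 4 8 4 12 15 4-8 2-10-4-16-2-35-5-12z"/><path data-summit="301 217" data-sink="159 347" d="M278 261l-5 10-8 9-14 7-66 1-24-7-5 1-9 31 1 10 23 46 23 24 33 11 26 1 62-22-4-14 2-18-1-16-9-22-4-26-6-13z"/><path data-summit="382 495" data-sink="255 527" d="M309 439l-3 0-15 14-26 0-35 18-12-2-17-8-7 0-13 6-1 3 8 21 3 23 4 9 4 5 194 0-1-13-9-20-38-24z"/><path data-summit="202 134" data-sink="262 126" d="M229 84l-20 1-10 7-26 27 3 15-1 17-26 32 3 15 15 24 2 13 12-12 14-22 6-6 5-3 37 3 4-5 8-51 17-33-11-14-8-4z"/><path data-summit="394 17" data-sink="459 134" d="M457 16l-70 0-2 27-5 26-7 12-18 18-6 12 9 4 27 0 33 12 43 8 4-10 3-26-7-37-9-24 0-8z"/><path data-summit="109 527" data-sink="17 382" d="M66 424l-15 15-12 8-23 0 1 81 90 0 26-23 2-27-3-19-26 1-5-3-28-29z"/><path data-summit="394 17" data-sink="262 126" d="M386 16l-127 0 9 10 5 12 2 35 4 16-2 10 14-2 39 8 19 7 6-13 18-18 7-12 5-26z"/><path data-summit="382 495" data-sink="459 134" d="M527 16l-69 0-6 14 0 8 11 29 5 32-1 19-6 17 7 10 3 12 3 4 33-12 21-2z"/><path data-summit="382 495" data-sink="159 347" d="M171 369l2 12-1 66 7 20 15-6 7 0 17 8 12 2 35-18 26 0 17-15 8-29 0-19-2-6-56 20-24 1-28-6-12-6z"/><path data-summit="117 399" data-sink="17 382" d="M65 309l-28 18-21 2 0 52 19 3 16 9 6 9 7 20 22 19 11 14 9 5 24-1-2-29-12-37-11-14-18-41z"/><path data-summit="382 495" data-sink="471 358" d="M505 229l-12 8-24 6-10 4 14 46 0 29 4 25-5 10 35 24 20 2 1-138z"/><path data-summit="301 217" data-sink="459 134" d="M351 112l-2 1-5 21-1 41-5 13 29-3 23 6 16 0 17-7 19 4 4-1 19-20 8-5-5-17-7-10-43-8-33-12-27 0z"/>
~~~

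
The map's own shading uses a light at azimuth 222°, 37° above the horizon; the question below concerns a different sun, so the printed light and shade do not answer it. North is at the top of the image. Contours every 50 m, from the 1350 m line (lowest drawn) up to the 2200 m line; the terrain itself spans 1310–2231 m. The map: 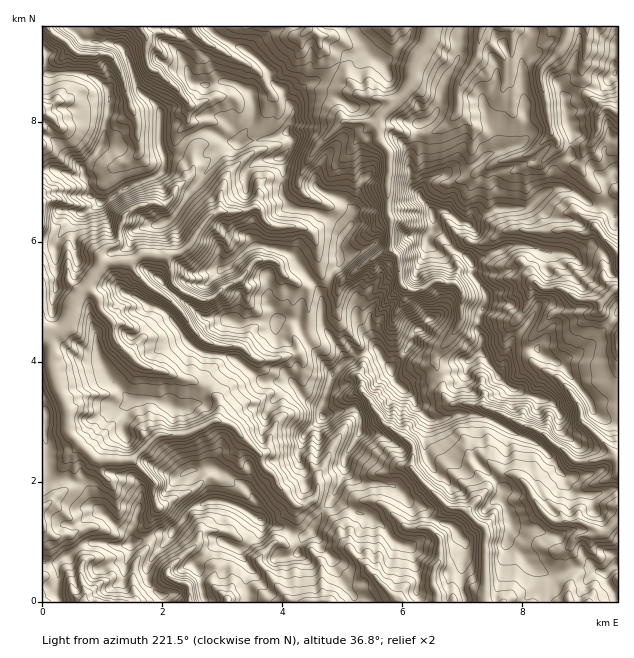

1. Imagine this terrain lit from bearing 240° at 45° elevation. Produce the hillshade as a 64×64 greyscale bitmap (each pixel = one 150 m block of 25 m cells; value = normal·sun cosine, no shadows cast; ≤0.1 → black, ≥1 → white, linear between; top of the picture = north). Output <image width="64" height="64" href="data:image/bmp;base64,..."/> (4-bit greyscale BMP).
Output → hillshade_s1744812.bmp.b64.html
<image width="64" height="64" href="data:image/bmp;base64,Qk12CAAAAAAAAHYAAAAoAAAAQAAAAEAAAAABAAQAAAAAAAAIAAATCwAAEwsAABAAAAAAAAAAAAAAABEREQAiIiIAMzMzAERERABVVVUAZmZmAHd3dwCIiIgAmZmZAKqqqgC7u7sAzMzMAN3d3QDu7u4A////ANk0re3M3thCzoS+yJiKq7zeuGR83HjNxnvM3LuovL3cyEe+/srepTTuec3JmKy7vNyXVbzbad2mjNzMy6m8vNrKeN7d2txSfe2rvMp5zLusyoZb3Mtr7ad87My7qbzMt9uY3szLzFbu2pu8yIzLy6y5ZK7cyVrdt1zsvLqZq8yquqetzdvMhq3Jm82n3su4jKVJztzJWM62TOy7mIiaqKyJqKzd3KzIebvM3IfMu5aqVJzN3LlW3rY87amHiZqJqImZzLvLmsyHnN25qom8qqZIzM3bhkXetDzcmZmomXh4vLupirqZu6Z7y6vdmLyrdXrdvKVWSO6CK92pmodmiKrdy7vMuoaJmGrMze6Wd5qGi925VIq+2CB+7ah1R5msuMu83cmblFibmc3e60FGmpmby5Vb26lTKO3thkWbvNt2y8zLhpyiPLm8vNt0IkWrrKmYZr3KcRi93ct1WszM2ne7y7lmrJJ+26qoVGYiStvNt4mr3JUC3anMyXWd3cu4iKq7uGa8kq7byoVolSOO6r24qqu5QC3siL3JZr3dqYiIqqqXWcti7uurqql0Jt7prdyYiHUS3siarKdq3dyXZnaZiXR6hjz9u6qqdmQ8/9it7HV3ZDz9maq6ibzN2kRWUpd4VZmZvbqpiJZWc47vyKzcZ4dnruqamqm7vM2xB4l2hmd7zMu6qpdndmZVze7KqtyGd5mN6qmaq8y83CC9l3l1R77u2lmoZWeIU23t7uuYzMZplG7qqZu73M2gDetUnENb7u7YVpq6qYc139zu3JeN2kQU39qpq7zdowPulBjdM33u3ch6vcqap33/29y811voAI3u24irzcMDze0wjtwzfd3cupvN25iL7u/Zvd3qWMQI7d7ZmZmVJc7b2wHuqSKM3dy6q826mYre7su9/tloYC7t7HVXdUjdveu0BuuIE63ty7uqqpiZi93d7c7tukUxz/3IRXmqvdy8yjAM2Igmze7cuYiIiJms3e7d3cvMdCru/oNGvbmd7qZCAI6XiUnO7tuGZmeKu83e7szLm9yVXP/qQ1i92K7XMhEoymiYet7tyVRGm93M3d7amqmb3ZV9/9U0aM3ZrqISNaymeIeK3t22Io3d7d3N7HarqqzamnvulDV5zdu5QhOMyWeIhovdzIIp7t3d3JmFXOzMzbm6m+tWdWirqqMTNruGd3hkrMu8UY7tze6SWrzv7brMvLh81ji2RpmqkiVnmGZ3h1OrqsxE3bzd6gj+zN7cqrvMh72TOblVaayiFWaIZWeIU7ur2yXM3t7AX/7cvMuqqslq24I5umRWrZEmiXd2V3d4yozYKu7t3SD/u7mau5mayHzagziHlzKdpFaahXdmZ53Je8eO7+2hDeVXd3rKiZq3fMpkJmdjMYy3VmiXZlVWvdlqqM7+xAC8R8iJm8mJmrZ7uGMjRTRBbNhFRXZCJ5nK61er7+gQbar+msmcyYibpWmHZAB7l0K/5iIkRWa9qIfqaJvccRv5j/62jL3JacyHaGZVAv2Kvf+iNESNu8uXiuqKiblUrpGtzMyGzKV92XqUdlQI/orN/lRWZ866qoab6px1mZrJRbqau5d7qN6mjMc1hArvy7rsRXh63bq6ZobqmlWru6mrypmqipnN64WcynM1Tu7rmsU3h4zcqpZXUtqpV6zcq8u6qrmKzLqHZZ3Jd2Fv/umHQ3iYiYZmVFUmu7mJqd7bupaMuKunQ0ZmzclVYG7syXRrhnZVVWZVZK7Oy6qmre3JdUqqqXUmqqztynMgjLzcWMpUeJqpmqlq/+/euZRbqpmFRrqHdX7c3du6gxCO3et6hUaau6qqqJ3u7c3ccznJeKhVe83a7+y6ibuEEJ//6VMleLqpiIiL3Mvsze6lRXvdvIZ77rru2Fe8ynQArv+yMjZ3h3iYeby4mP7u6WqneKq8t2nuyN60XeqGUwC97UJVV3iHeJmJqGiY7u7XeZuph4zKZ964zaSdpVZ2Is3YZXd4iId4h3dUi7ru3bd5mIq4aLyGvbm9tHl0ZolAndh4h3iYd4h3dla8q6irh4mZicpou7iczMykOHZniECd2Hd3d4iZh3mYebmqibh6qZic6miru7q83JMWiVaHMa7IiId4qoiamZmYiajLmKrIl43oWau7y5q8txKIdnZF76iIiIiqqpd5ireKqLmKu7h1ntdZqru6qru4IUiHZ3rsqpmZiJqZmWWO2Wm7h7zMyWWe10ibqqqZmrYTVXh3i9zcmZmJu6mZdJ7XSKh73c3KZb7XRou7qqqJqDJFebqszMupeJzLmZlTzrZHht3czdtF3tUkm6qauYm5MlecyXmqmpp3vcqZqlTepkaJzMzN6zf+ghO9u6vJebgzaKqHeaupm4a9uZm6RO6XaLubzM3pG/cQG/27zLhqtkV4h3mrqam8lry4mbk27Zecuqu83tUdsALP66u6hXt0V3iIq82me9ymm6mZuDnreL3cqqu5Yl5ATv64mXVWqEVniIq7zZRrzLiKqpm4SrmIvM13ZTNSzgHv7IiGVYy1NWiJqrvLdGrLunirmblYmZmszFQzaaz6B+zbd2R821NFeYm7u7l1WbvLhqyauoZ6qZzMMTzs3+MHzbZkW+2lRVWIirq7l3doq8yWm7qqh2m6rN0D7+u5QAnbiEjup2VVZpmszMl2eYaL3ZaLuKuXd7qtzF7tl0IiS8i3XullVWiIiM3MuGV5p3vcpnqYu5doury8"/>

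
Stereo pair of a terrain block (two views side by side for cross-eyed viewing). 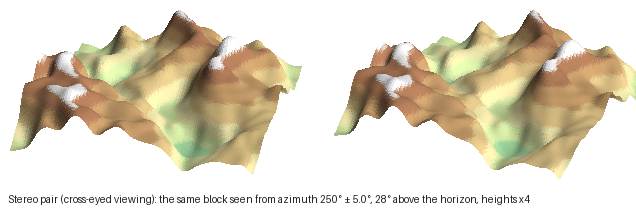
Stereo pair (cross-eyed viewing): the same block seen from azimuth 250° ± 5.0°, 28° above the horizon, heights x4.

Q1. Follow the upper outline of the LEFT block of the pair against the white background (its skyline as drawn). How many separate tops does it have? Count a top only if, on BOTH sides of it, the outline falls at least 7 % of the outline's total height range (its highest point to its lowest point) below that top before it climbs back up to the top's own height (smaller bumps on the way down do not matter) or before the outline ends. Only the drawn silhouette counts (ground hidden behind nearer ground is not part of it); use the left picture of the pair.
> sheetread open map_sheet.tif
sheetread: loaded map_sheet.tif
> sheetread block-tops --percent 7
2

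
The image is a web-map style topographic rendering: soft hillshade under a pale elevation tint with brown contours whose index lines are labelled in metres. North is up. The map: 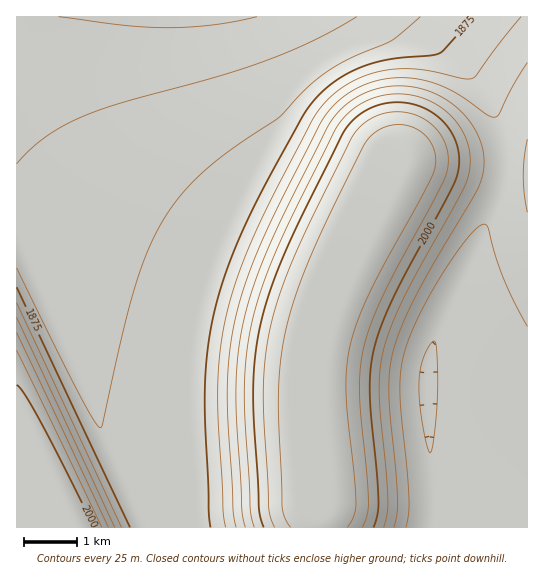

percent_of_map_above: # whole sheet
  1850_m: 73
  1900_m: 53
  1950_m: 30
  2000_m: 22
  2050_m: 11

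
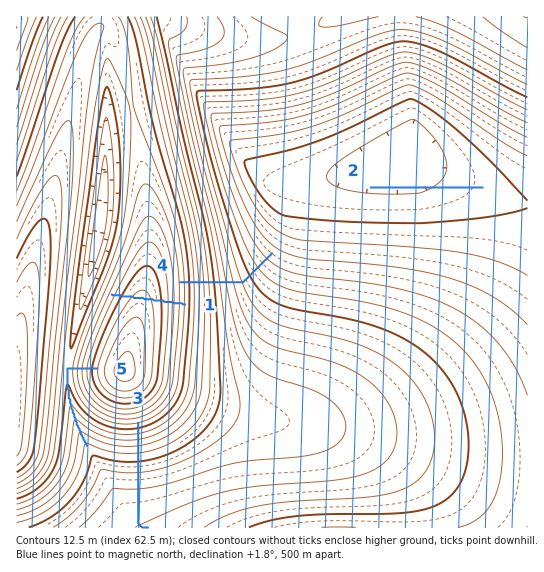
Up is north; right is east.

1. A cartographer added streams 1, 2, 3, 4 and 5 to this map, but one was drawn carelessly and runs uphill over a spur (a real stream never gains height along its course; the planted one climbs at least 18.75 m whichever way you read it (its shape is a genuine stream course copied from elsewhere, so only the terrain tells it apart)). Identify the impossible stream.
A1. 1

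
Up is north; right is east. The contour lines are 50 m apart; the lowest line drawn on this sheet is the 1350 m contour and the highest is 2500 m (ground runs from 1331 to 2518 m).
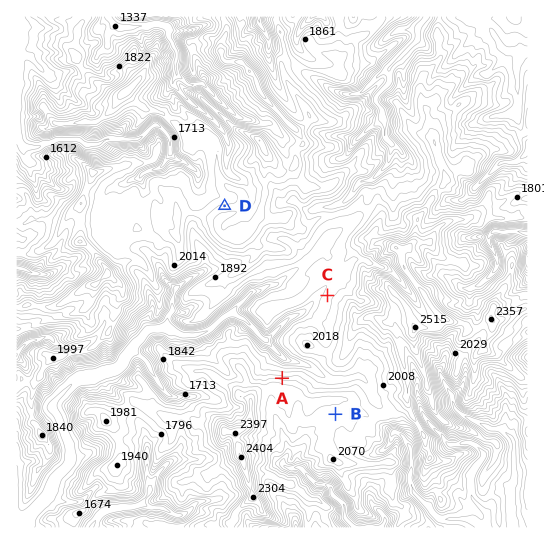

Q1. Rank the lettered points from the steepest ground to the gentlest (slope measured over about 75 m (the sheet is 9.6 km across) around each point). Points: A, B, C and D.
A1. A D C B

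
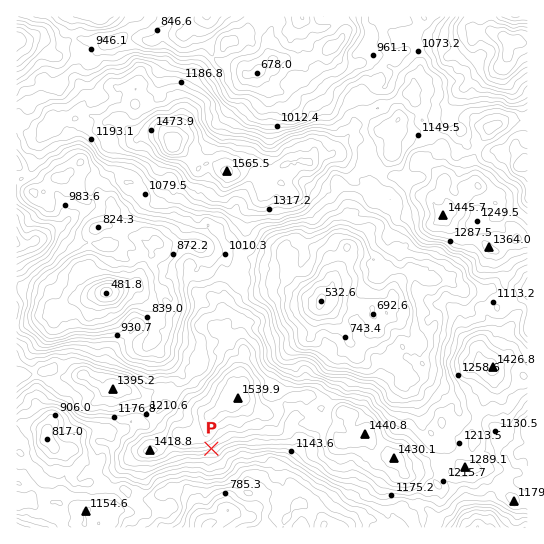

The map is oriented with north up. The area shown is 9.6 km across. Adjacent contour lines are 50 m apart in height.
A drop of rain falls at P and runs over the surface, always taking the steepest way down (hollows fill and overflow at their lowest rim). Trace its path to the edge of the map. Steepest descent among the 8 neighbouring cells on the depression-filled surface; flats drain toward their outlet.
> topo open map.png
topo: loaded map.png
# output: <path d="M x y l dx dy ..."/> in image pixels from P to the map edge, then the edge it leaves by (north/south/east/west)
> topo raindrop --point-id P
<path d="M211 449l0 14 4 4 0 23 7 7 0 8 3 2 0 8-6 6-8 1-4 3-1 2"/>
exit: south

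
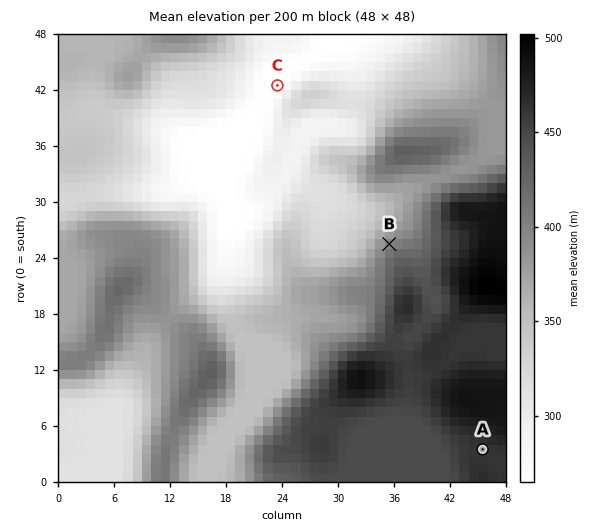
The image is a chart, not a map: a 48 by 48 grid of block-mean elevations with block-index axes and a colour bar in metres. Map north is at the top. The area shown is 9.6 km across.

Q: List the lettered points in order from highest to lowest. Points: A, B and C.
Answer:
A B C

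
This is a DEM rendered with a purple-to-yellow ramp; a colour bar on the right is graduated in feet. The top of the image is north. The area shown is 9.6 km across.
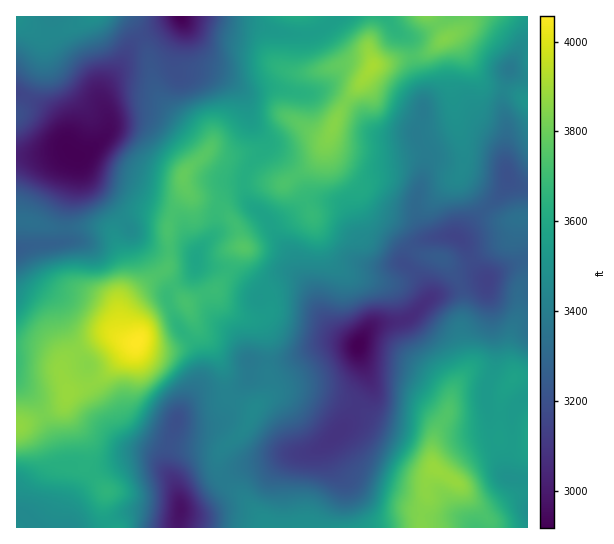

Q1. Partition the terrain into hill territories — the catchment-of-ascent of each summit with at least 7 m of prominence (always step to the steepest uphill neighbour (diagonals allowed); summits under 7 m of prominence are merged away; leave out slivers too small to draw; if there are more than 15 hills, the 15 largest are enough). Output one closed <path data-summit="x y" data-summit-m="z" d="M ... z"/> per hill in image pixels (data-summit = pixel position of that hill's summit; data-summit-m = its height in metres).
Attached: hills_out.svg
<path data-summit="137 342" data-summit-m="1237" d="M77 156l-2 19-10 39-1 27-13 3-21 1-14 5 0 131 24 26 13 30 7 22-8 44-16 20-1 5 31 0 2-19 5-11 14-17 14-12 26-9 23-1 7 2 12 13-2-9 2-23 8-24 23-37 1-14-5-20-20-25-8-20 0-8 6-7 12-7 9-11 20 48 20 17 15 27 33 0 42-16 32 0-20-12-10-10-16-32-14-11-12 0-11 5-13 12-4-6-24-19-10-4-25-4-2-9-7-4-30-2-17-8-11-10-15-20-27-28z"/><path data-summit="435 469" data-summit-m="1184" d="M486 281l-17 3-36 12-23 21-9 4-23 3-8 4-11 17 0 8 10 28-1 8-23 37-14 14-13 9-12 4-23 3-14 7-22 4-12 5-33 25-19 8-3 5-1 17 348 1 1-47-20-4 5-63-4 2-15 0-6-3-1-6-2-13 10-27 1-25z"/><path data-summit="373 66" data-summit-m="1191" d="M261 135l2 15-11 12-8 15 0 13 3 8 4 7 14 12 12 21 14 16 6 19 15 18 5 15 11 19 9 8 21 12 9-14 7-6 27-4 9-4 18-18 0-8-7-12-16-15-32 0-8-7-4-15-16-32-11-7-25-3-18-31-23-23z"/><path data-summit="183 175" data-summit-m="1155" d="M181 16l-36 19-14 11-8 16-18 23-4 9 0 7 7 17 0 12-17 19-14 8 12 26 27 28 21 26 17 11 31 1 12 7 3-7 15-16 1-19 5-12 9-6 8-1 9 3-3-8 0-13 8-15 11-12 0-9-12-20-6-22-8-12-19-11-25-5-10-6-2-14 3-26z"/><path data-summit="445 39" data-summit-m="1171" d="M527 16l-80 0-6 7-23 13-13 1 6 8 2 17 8 21 3 16-1 18-6 12 0 9 8 15 0 12-9 36 0 12 5 16 6 8 32 0 14-16 28-27 7-12-3-17 2-43-4-15 0-12 6-26 6-11 7-10 6-2z"/><path data-summit="334 125" data-summit-m="1174" d="M239 87l-2 0 8 12 8 27 11 12 4 8 23 23 16 29 2 2 20 1 12 4 10 14 2 10 8 13 4 15 8 7 30 0 4-10 10-11 16-5-6-1-3-3-8-21 0-12 9-36 0-12-8-18-39-2-11-10-9-12-29-19-30 1-20-5-32 3z"/><path data-summit="254 410" data-summit-m="1052" d="M338 344l-19 3-36 14-33 0-1 17-14 15-16 24-16 6-27-1-7 20-2 23 10 25 4 19 2-4 19-8 12-8 21-17 12-5 22-4 14-7 23-3 12-4 13-9 14-14 23-37 1-8-10-28 0-7z"/><path data-summit="17 17" data-summit-m="1064" d="M51 16l-35 1 0 76 33 18 11 12 8 26 7 7 6 0 10-7 14-14 3-5 0-12-15-35-37-38-4-8z"/><path data-summit="186 303" data-summit-m="1136" d="M195 269l-9 11-12 7-6 7 0 8 8 20 20 25 5 20-1 14-23 37 1 3 7 2 18 0 16-6 16-24 14-15 0-17-14-27-20-17z"/><path data-summit="243 247" data-summit-m="1145" d="M238 195l-13 4-6 7-4 27-15 16-4 8 0 5 5 3 22 3 10 4 24 19 4 6 13-12 11-5 12 0 12 9-2-6-10-10-6-19-14-16-8-16-24-25z"/><path data-summit="107 491" data-summit-m="1115" d="M150 459l-23 1-33 13-21 25-5 11-1 18 28 1 31-15 17 0 22 6 12 0 3-4 0-16-4-13-9-15-10-10z"/><path data-summit="514 378" data-summit-m="1088" d="M527 260l-8 1-22 11-10 10 9 60 0 19-9 26-2 12 3 14 6 3 17-1 6-10 11-7z"/><path data-summit="29 222" data-summit-m="1017" d="M67 149l-21 6-30 2 1 92 13-4 21-1 13-3 1-27 11-48 0-9z"/><path data-summit="95 17" data-summit-m="1063" d="M178 16l-125 0-1 21 7 12 34 34 8 17 4-15 18-23 8-16 7-7 32-16z"/><path data-summit="17 426" data-summit-m="1179" d="M17 381l-1 132 7 2 11 13 18-25 8-44-7-22-13-30z"/>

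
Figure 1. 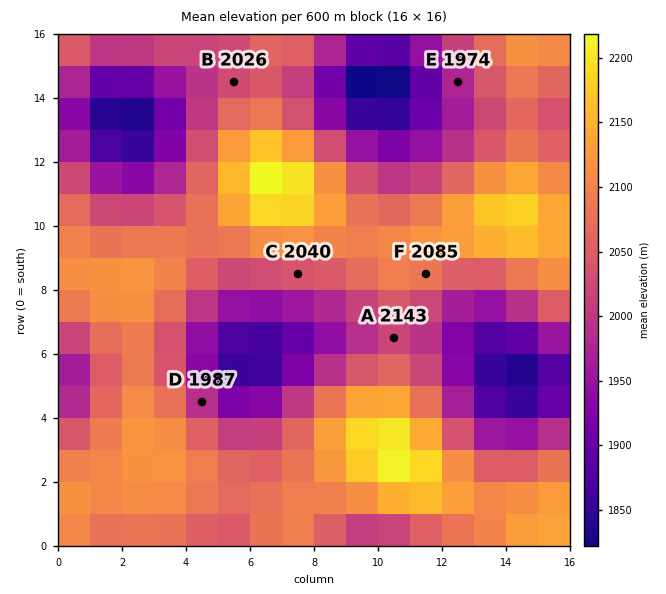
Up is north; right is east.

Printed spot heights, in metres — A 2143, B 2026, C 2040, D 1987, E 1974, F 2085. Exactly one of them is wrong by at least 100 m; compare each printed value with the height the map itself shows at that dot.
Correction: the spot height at A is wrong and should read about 2018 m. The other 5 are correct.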